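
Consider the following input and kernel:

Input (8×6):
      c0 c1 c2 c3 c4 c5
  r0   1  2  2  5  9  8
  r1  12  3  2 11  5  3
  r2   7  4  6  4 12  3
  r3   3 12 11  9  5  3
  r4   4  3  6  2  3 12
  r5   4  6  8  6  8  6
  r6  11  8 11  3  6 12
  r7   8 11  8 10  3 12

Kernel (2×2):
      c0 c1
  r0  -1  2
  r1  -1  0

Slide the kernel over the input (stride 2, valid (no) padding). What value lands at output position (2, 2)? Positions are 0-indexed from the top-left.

13

The receptive field on the input at this output position is [3 12 / 8 6]. Elementwise product with the kernel and sum: 3·-1 + 12·2 + 8·-1.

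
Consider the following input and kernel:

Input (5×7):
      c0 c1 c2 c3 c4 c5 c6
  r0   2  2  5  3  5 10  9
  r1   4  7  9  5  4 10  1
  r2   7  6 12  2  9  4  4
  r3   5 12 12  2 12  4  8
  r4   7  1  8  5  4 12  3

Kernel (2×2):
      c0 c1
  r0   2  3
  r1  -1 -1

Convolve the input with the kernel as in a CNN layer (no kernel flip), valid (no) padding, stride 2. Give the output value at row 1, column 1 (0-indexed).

The receptive field on the input at this output position is [12 2 / 12 2]. Elementwise product with the kernel and sum: 12·2 + 2·3 + 12·-1 + 2·-1.

16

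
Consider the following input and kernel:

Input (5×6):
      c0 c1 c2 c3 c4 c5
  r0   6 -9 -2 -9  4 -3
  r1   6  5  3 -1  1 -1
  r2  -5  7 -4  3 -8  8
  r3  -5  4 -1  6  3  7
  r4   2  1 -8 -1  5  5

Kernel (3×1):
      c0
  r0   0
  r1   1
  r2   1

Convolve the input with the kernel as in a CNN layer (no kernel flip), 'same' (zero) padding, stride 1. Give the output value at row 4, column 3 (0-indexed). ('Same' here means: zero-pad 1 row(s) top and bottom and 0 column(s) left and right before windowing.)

-1

The receptive field on the zero-padded input at this output position is [6 / -1 / 0]. Elementwise product with the kernel and sum: -1·1 + 0·1.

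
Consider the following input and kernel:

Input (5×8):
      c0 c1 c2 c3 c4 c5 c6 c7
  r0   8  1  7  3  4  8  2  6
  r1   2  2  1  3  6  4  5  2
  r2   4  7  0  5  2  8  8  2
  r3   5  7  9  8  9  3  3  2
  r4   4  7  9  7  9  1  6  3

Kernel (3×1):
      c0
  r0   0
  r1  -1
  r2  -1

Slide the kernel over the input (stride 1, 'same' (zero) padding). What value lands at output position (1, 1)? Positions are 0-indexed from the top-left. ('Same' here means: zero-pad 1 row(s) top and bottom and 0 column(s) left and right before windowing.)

The receptive field on the zero-padded input at this output position is [1 / 2 / 7]. Elementwise product with the kernel and sum: 2·-1 + 7·-1.

-9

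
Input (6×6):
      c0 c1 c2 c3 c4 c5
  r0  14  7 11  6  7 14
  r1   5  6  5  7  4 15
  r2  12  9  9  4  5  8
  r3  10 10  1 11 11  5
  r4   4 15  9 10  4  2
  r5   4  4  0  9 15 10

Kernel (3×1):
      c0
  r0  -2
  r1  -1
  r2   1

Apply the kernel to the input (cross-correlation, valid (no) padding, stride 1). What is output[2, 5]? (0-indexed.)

The receptive field on the input at this output position is [8 / 5 / 2]. Elementwise product with the kernel and sum: 8·-2 + 5·-1 + 2·1.

-19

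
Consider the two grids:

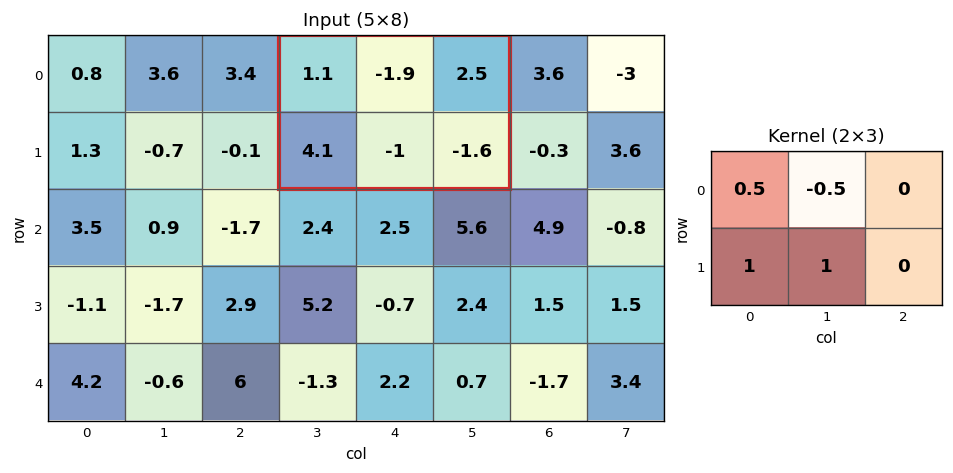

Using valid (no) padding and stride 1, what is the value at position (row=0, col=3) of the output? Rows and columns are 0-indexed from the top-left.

4.6

The receptive field on the input at this output position is [1.1 -1.9 2.5 / 4.1 -1 -1.6]. Elementwise product with the kernel and sum: 1.1·0.5 + -1.9·-0.5 + 4.1·1 + -1·1.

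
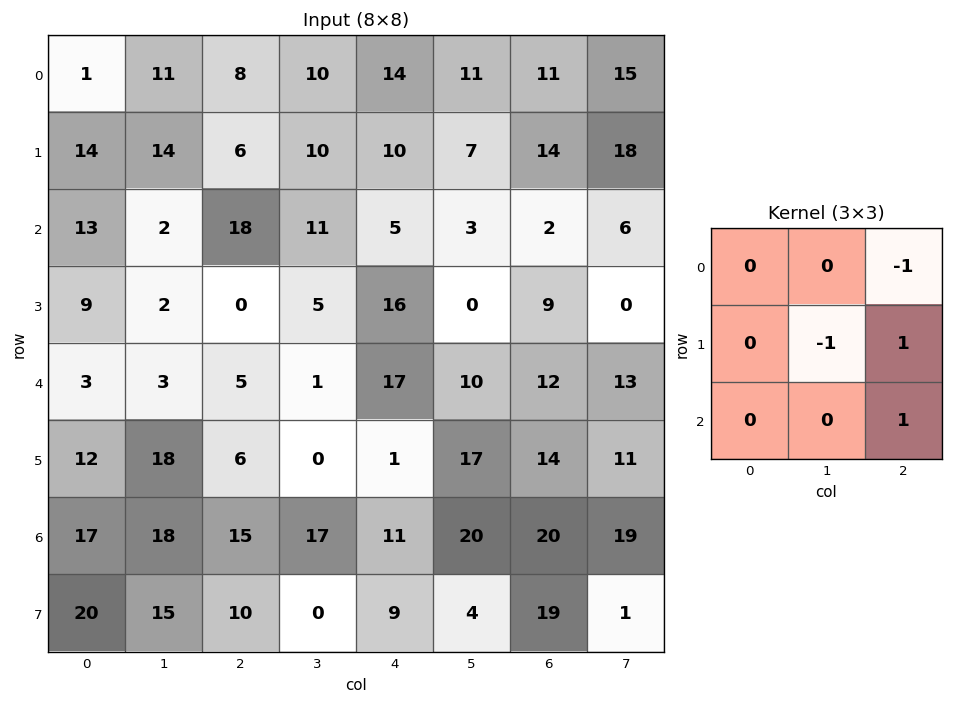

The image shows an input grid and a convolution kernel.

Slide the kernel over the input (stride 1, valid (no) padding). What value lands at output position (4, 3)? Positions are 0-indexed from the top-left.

The receptive field on the input at this output position is [1 17 10 / 0 1 17 / 17 11 20]. Elementwise product with the kernel and sum: 10·-1 + 1·-1 + 17·1 + 20·1.

26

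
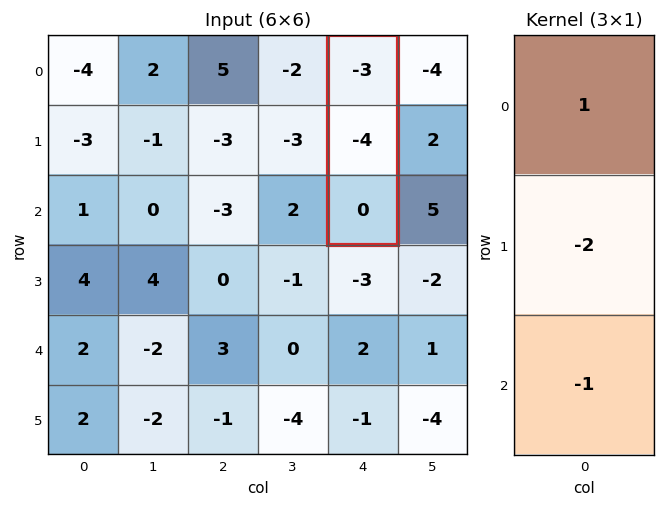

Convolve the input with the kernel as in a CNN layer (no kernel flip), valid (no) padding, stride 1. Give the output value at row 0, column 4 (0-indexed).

The receptive field on the input at this output position is [-3 / -4 / 0]. Elementwise product with the kernel and sum: -3·1 + -4·-2 + 0·-1.

5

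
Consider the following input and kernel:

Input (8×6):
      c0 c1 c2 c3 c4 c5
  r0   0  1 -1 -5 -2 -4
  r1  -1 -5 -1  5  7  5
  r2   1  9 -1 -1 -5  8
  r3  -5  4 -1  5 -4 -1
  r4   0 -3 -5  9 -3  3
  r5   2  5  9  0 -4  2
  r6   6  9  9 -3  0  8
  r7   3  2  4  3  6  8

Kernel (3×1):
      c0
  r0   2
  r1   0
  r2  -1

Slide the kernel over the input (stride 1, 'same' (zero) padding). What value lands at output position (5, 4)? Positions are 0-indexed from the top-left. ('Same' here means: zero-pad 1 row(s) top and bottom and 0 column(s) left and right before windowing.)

-6

The receptive field on the zero-padded input at this output position is [-3 / -4 / 0]. Elementwise product with the kernel and sum: -3·2 + 0·-1.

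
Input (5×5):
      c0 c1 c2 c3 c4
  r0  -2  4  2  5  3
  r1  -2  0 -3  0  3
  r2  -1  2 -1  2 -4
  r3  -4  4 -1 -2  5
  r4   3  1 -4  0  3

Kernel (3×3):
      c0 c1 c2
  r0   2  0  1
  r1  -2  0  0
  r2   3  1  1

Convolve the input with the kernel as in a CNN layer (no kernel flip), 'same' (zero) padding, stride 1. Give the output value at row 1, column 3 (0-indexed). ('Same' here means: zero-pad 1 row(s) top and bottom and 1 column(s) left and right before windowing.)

8

The receptive field on the zero-padded input at this output position is [2 5 3 / -3 0 3 / -1 2 -4]. Elementwise product with the kernel and sum: 2·2 + 3·1 + -3·-2 + -1·3 + 2·1 + -4·1.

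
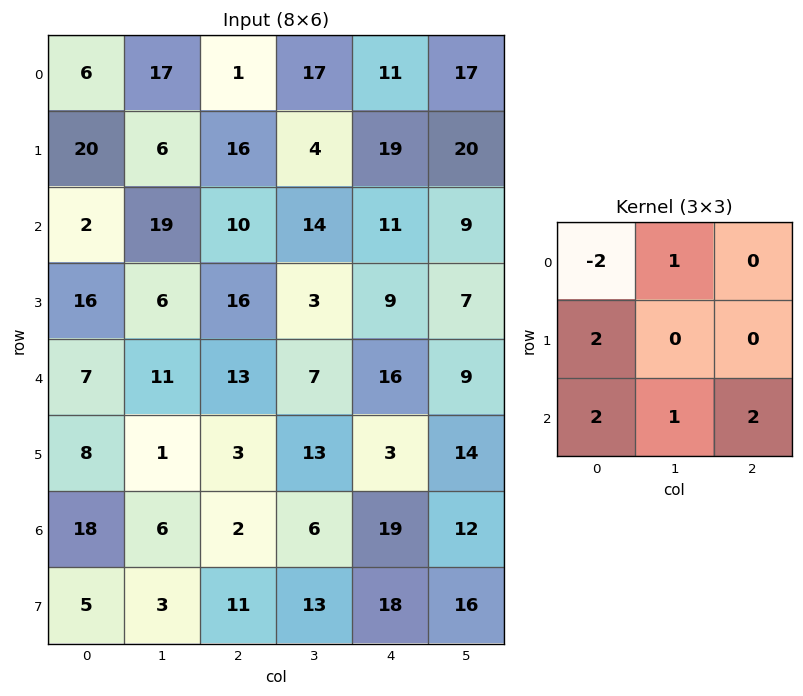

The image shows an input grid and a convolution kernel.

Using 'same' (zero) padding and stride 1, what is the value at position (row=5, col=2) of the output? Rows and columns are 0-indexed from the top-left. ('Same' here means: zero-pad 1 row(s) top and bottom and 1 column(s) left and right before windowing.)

19

The receptive field on the zero-padded input at this output position is [11 13 7 / 1 3 13 / 6 2 6]. Elementwise product with the kernel and sum: 11·-2 + 13·1 + 1·2 + 6·2 + 2·1 + 6·2.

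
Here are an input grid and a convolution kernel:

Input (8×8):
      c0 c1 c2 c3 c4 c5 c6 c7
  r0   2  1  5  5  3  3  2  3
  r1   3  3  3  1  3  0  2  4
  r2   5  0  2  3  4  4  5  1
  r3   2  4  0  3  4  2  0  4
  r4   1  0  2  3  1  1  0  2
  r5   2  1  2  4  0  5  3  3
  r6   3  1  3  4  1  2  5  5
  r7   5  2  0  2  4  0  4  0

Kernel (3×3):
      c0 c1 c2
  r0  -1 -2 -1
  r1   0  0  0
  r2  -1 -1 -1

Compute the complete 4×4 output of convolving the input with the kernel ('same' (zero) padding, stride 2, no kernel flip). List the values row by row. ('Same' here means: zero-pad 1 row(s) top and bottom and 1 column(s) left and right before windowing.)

-6 -7 -4 -6
-15 -17 -16 -14
-11 -14 -22 -17
-12 -13 -15 -18

Output[0,0]: The receptive field on the zero-padded input at this output position is [0 0 0 / 0 2 1 / 0 3 3]. Elementwise product with the kernel and sum: 0·-1 + 0·-2 + 0·-1 + 0·-1 + 3·-1 + 3·-1.
Output[0,1]: The receptive field on the zero-padded input at this output position is [0 0 0 / 1 5 5 / 3 3 1]. Elementwise product with the kernel and sum: 0·-1 + 0·-2 + 0·-1 + 3·-1 + 3·-1 + 1·-1.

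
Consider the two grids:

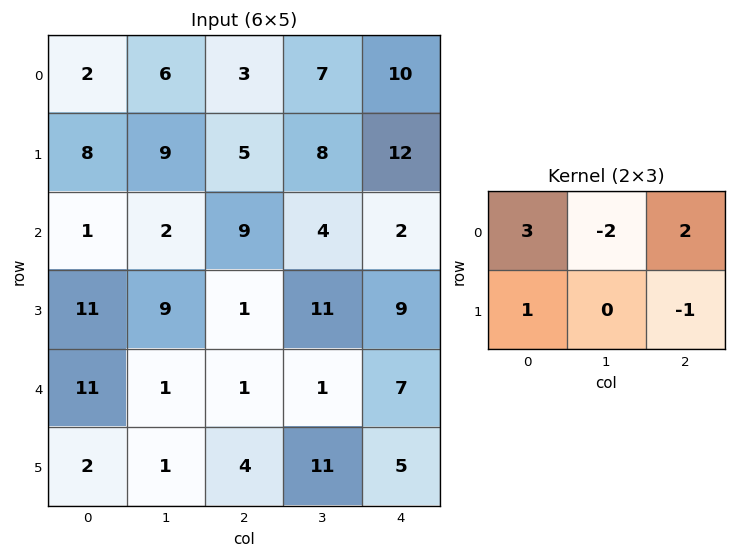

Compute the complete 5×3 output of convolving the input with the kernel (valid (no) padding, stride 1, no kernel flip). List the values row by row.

Output[0,0]: The receptive field on the input at this output position is [2 6 3 / 8 9 5]. Elementwise product with the kernel and sum: 2·3 + 6·-2 + 3·2 + 8·1 + 5·-1.

3 27 8
8 31 30
27 -6 15
27 47 -7
31 -7 14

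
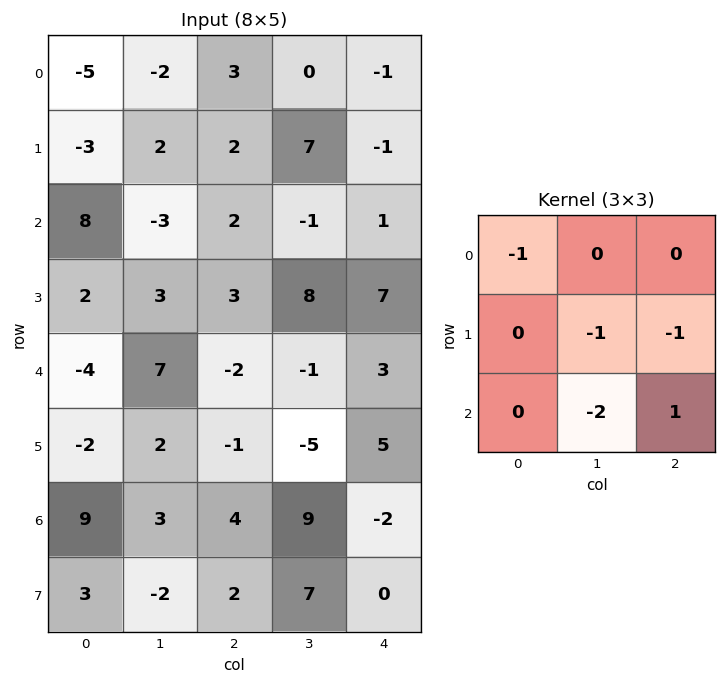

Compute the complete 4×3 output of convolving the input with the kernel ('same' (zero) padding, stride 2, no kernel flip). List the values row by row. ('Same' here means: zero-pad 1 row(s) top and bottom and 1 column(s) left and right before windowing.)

15 0 3
-6 -1 -22
3 -3 -21
-20 -12 7

Output[0,0]: The receptive field on the zero-padded input at this output position is [0 0 0 / 0 -5 -2 / 0 -3 2]. Elementwise product with the kernel and sum: 0·-1 + -5·-1 + -2·-1 + -3·-2 + 2·1.
Output[0,1]: The receptive field on the zero-padded input at this output position is [0 0 0 / -2 3 0 / 2 2 7]. Elementwise product with the kernel and sum: 0·-1 + 3·-1 + 0·-1 + 2·-2 + 7·1.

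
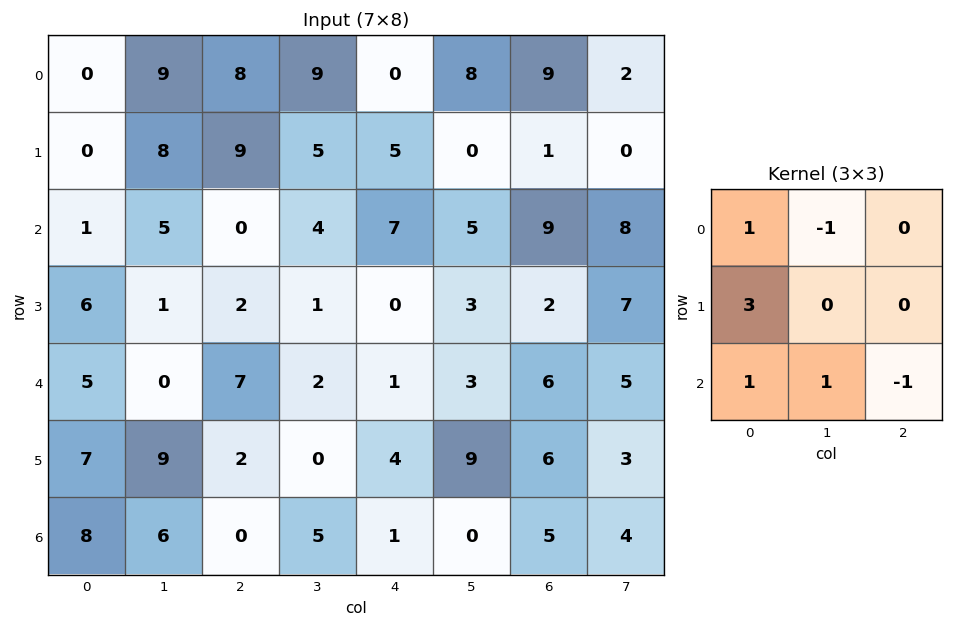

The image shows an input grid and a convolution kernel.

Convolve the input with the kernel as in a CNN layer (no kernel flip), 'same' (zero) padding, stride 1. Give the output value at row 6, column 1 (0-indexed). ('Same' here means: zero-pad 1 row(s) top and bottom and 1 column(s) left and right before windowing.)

The receptive field on the zero-padded input at this output position is [7 9 2 / 8 6 0 / 0 0 0]. Elementwise product with the kernel and sum: 7·1 + 9·-1 + 8·3 + 0·1 + 0·1 + 0·-1.

22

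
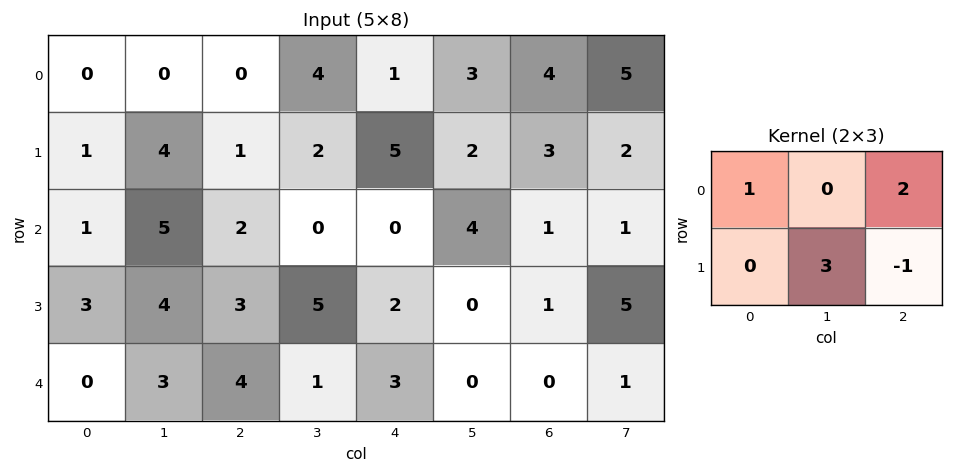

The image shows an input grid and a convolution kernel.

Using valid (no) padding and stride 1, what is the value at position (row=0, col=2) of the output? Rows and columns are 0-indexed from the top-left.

The receptive field on the input at this output position is [0 4 1 / 1 2 5]. Elementwise product with the kernel and sum: 0·1 + 1·2 + 2·3 + 5·-1.

3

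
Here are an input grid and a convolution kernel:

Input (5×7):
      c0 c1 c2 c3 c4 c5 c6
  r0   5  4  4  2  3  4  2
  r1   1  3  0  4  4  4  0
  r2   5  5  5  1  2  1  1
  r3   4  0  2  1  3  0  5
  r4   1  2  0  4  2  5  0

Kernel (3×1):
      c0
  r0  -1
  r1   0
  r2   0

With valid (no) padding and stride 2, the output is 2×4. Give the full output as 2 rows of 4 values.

-5 -4 -3 -2
-5 -5 -2 -1

Output[0,0]: The receptive field on the input at this output position is [5 / 1 / 5]. Elementwise product with the kernel and sum: 5·-1.
Output[0,1]: The receptive field on the input at this output position is [4 / 0 / 5]. Elementwise product with the kernel and sum: 4·-1.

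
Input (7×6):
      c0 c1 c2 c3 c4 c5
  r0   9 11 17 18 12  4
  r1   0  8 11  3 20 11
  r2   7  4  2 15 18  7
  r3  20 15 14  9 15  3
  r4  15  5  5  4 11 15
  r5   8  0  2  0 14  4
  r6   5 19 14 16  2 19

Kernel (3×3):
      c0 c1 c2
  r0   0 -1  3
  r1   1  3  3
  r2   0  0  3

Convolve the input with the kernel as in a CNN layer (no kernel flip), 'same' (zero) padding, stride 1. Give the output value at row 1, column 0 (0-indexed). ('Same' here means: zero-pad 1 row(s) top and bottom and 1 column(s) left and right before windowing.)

The receptive field on the zero-padded input at this output position is [0 9 11 / 0 0 8 / 0 7 4]. Elementwise product with the kernel and sum: 9·-1 + 11·3 + 0·1 + 0·3 + 8·3 + 4·3.

60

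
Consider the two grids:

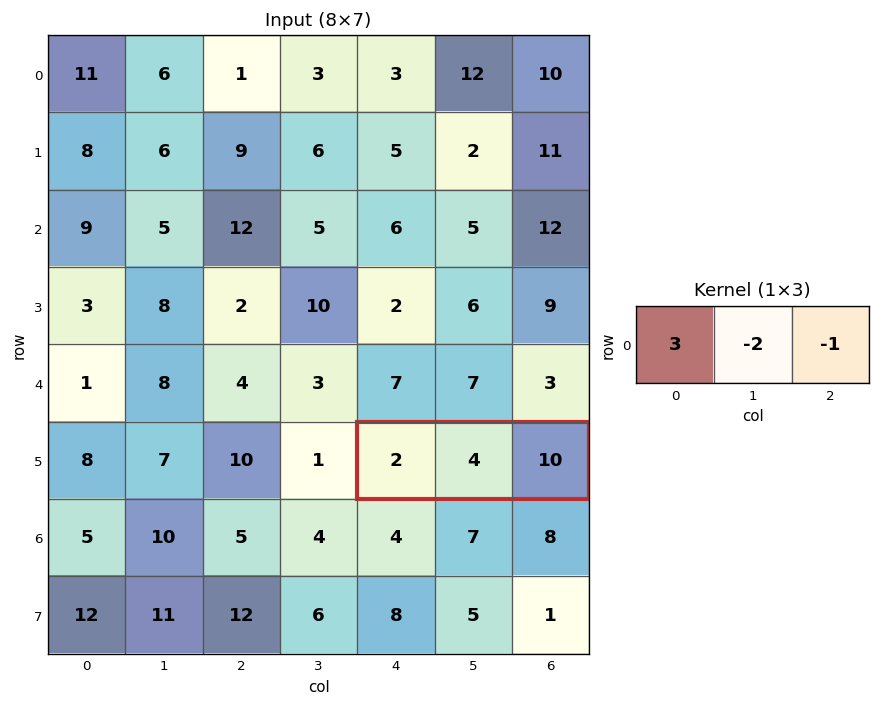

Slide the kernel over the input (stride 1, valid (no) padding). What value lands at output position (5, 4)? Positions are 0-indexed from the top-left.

-12

The receptive field on the input at this output position is [2 4 10]. Elementwise product with the kernel and sum: 2·3 + 4·-2 + 10·-1.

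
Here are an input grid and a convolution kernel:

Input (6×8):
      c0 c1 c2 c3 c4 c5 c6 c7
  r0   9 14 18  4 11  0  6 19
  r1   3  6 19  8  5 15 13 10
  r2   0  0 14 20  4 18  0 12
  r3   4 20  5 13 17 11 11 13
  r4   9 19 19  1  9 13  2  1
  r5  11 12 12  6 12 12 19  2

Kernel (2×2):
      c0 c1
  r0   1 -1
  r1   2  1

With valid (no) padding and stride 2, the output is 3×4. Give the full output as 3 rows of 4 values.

7 60 36 23
28 17 31 23
24 48 32 41

Output[0,0]: The receptive field on the input at this output position is [9 14 / 3 6]. Elementwise product with the kernel and sum: 9·1 + 14·-1 + 3·2 + 6·1.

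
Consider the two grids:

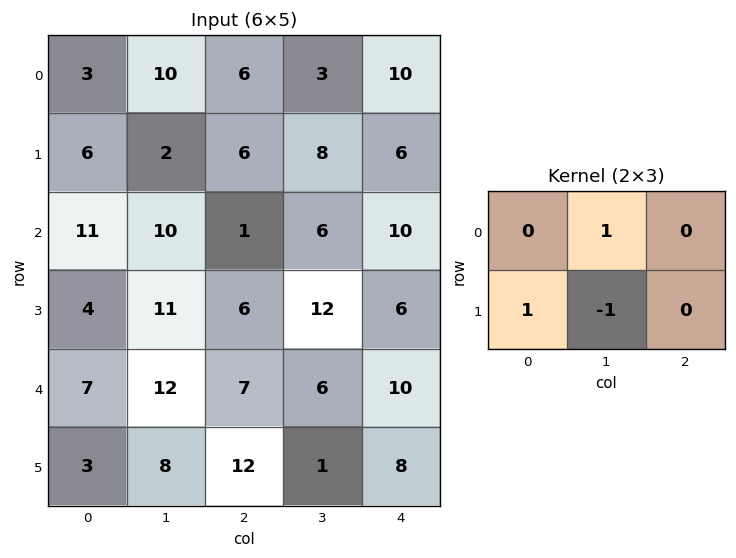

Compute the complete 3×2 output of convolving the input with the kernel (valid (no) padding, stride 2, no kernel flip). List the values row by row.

14 1
3 0
7 17

Output[0,0]: The receptive field on the input at this output position is [3 10 6 / 6 2 6]. Elementwise product with the kernel and sum: 10·1 + 6·1 + 2·-1.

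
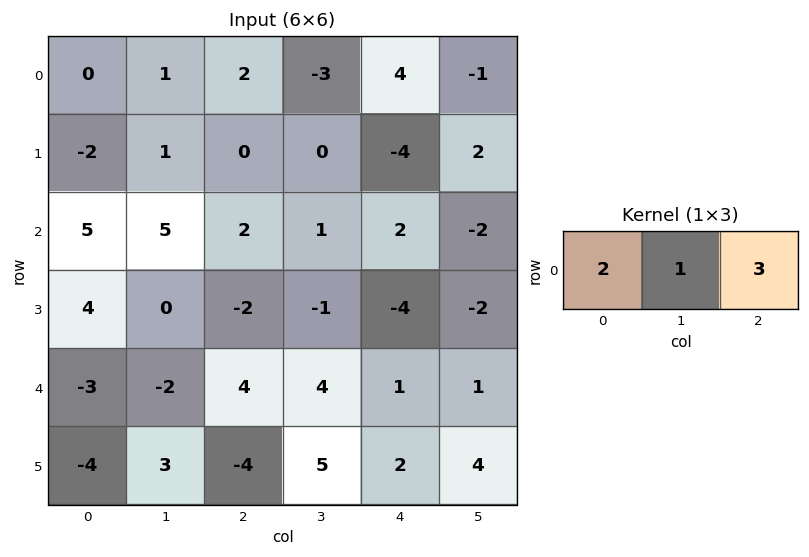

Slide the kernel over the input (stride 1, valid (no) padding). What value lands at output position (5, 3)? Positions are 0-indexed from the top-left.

24

The receptive field on the input at this output position is [5 2 4]. Elementwise product with the kernel and sum: 5·2 + 2·1 + 4·3.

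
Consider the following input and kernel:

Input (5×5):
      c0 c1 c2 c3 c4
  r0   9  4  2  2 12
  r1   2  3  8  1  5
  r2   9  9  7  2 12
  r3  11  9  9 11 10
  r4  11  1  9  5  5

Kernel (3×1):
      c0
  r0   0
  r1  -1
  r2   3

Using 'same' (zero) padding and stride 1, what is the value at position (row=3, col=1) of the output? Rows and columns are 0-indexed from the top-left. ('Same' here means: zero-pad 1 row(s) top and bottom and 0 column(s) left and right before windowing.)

-6

The receptive field on the zero-padded input at this output position is [9 / 9 / 1]. Elementwise product with the kernel and sum: 9·-1 + 1·3.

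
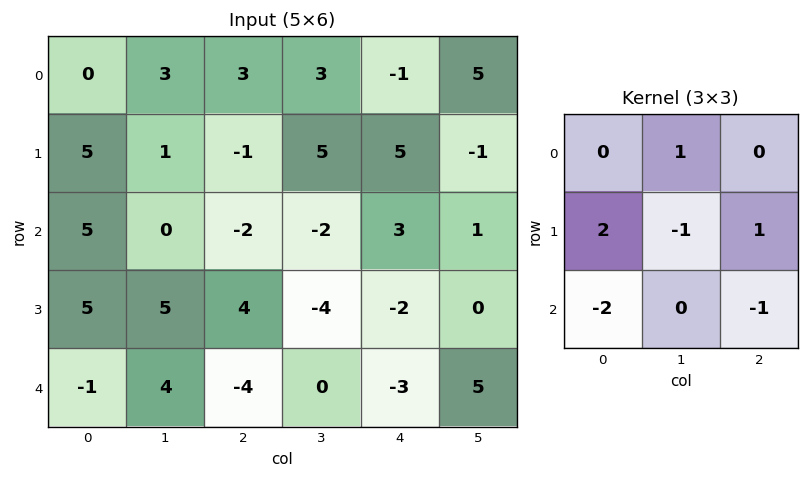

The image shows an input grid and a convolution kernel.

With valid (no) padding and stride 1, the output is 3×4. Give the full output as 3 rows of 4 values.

3 13 2 6
-5 -7 0 7
15 -8 19 -8

Output[0,0]: The receptive field on the input at this output position is [0 3 3 / 5 1 -1 / 5 0 -2]. Elementwise product with the kernel and sum: 3·1 + 5·2 + 1·-1 + -1·1 + 5·-2 + -2·-1.
Output[0,1]: The receptive field on the input at this output position is [3 3 3 / 1 -1 5 / 0 -2 -2]. Elementwise product with the kernel and sum: 3·1 + 1·2 + -1·-1 + 5·1 + 0·-2 + -2·-1.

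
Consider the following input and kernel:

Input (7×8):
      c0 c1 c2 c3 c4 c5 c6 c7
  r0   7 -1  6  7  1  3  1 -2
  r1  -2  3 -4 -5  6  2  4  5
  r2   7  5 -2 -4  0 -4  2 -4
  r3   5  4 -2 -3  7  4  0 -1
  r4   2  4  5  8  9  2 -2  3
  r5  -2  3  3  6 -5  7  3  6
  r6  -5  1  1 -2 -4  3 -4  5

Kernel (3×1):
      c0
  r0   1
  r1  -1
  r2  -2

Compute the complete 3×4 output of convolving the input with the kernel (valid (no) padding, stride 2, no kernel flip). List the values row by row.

Output[0,0]: The receptive field on the input at this output position is [7 / -2 / 7]. Elementwise product with the kernel and sum: 7·1 + -2·-1 + 7·-2.

-5 14 -5 -7
-2 -10 -25 6
14 0 22 3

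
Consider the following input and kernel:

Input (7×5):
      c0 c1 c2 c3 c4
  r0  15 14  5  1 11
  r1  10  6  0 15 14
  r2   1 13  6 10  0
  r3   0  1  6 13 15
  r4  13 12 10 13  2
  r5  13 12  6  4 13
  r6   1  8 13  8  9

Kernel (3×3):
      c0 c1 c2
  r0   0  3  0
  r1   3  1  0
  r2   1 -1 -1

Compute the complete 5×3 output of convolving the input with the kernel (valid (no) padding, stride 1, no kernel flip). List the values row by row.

Output[0,0]: The receptive field on the input at this output position is [15 14 5 / 10 6 0 / 1 13 6]. Elementwise product with the kernel and sum: 14·3 + 10·3 + 6·1 + 1·1 + 13·-1 + 6·-1.
Output[0,1]: The receptive field on the input at this output position is [14 5 1 / 6 0 15 / 13 6 10]. Elementwise product with the kernel and sum: 5·3 + 6·3 + 0·1 + 13·1 + 6·-1 + 10·-1.

60 30 14
27 27 51
31 16 56
49 66 71
67 59 57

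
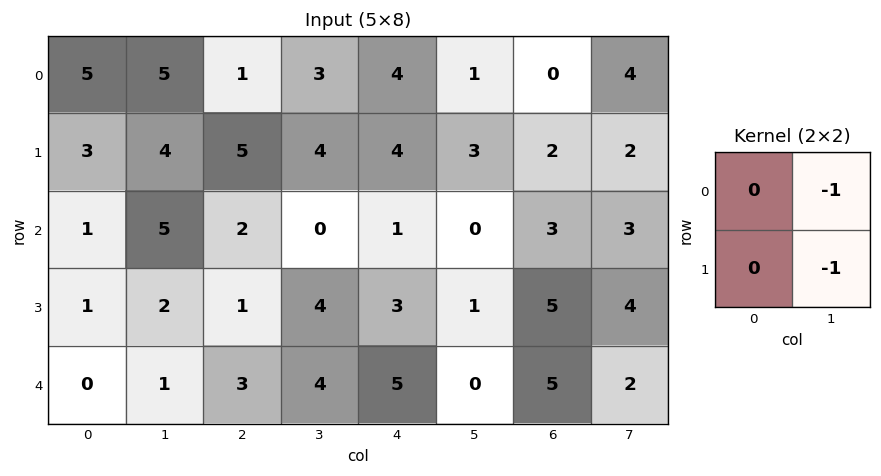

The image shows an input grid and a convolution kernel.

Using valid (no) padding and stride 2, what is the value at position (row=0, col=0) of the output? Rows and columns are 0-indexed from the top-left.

-9

The receptive field on the input at this output position is [5 5 / 3 4]. Elementwise product with the kernel and sum: 5·-1 + 4·-1.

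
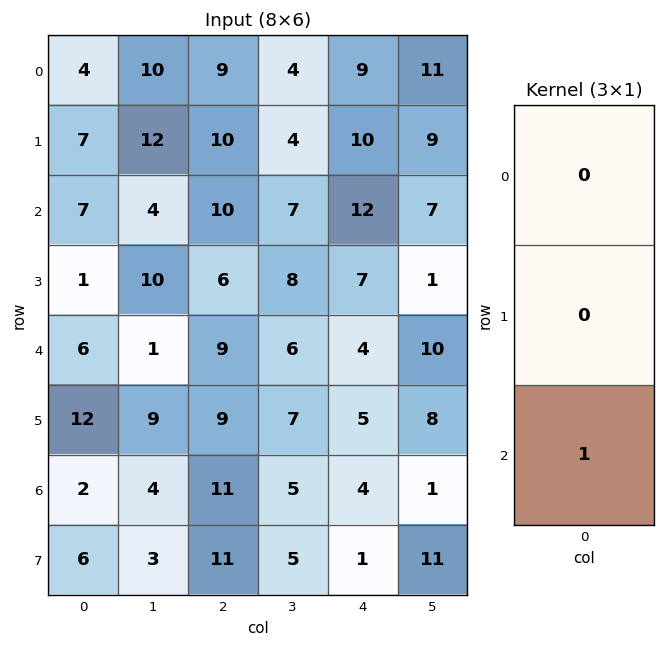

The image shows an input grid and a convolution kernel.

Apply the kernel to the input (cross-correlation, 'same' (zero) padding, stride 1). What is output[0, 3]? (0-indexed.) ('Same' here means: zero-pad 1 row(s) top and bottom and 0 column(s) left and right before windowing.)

4

The receptive field on the zero-padded input at this output position is [0 / 4 / 4]. Elementwise product with the kernel and sum: 4·1.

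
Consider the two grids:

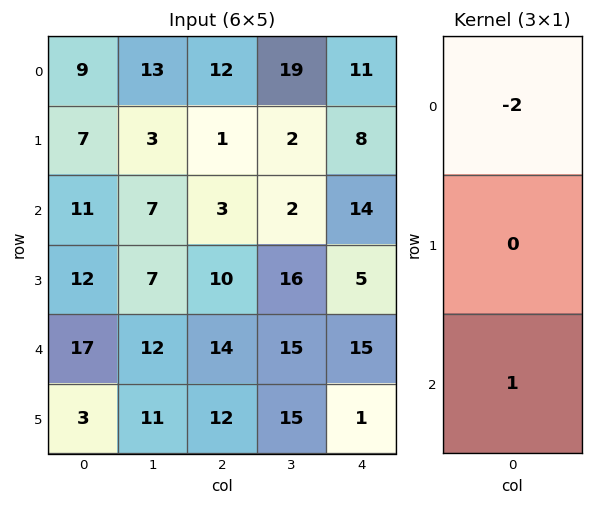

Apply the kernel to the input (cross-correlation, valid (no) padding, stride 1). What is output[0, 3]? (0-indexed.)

The receptive field on the input at this output position is [19 / 2 / 2]. Elementwise product with the kernel and sum: 19·-2 + 2·1.

-36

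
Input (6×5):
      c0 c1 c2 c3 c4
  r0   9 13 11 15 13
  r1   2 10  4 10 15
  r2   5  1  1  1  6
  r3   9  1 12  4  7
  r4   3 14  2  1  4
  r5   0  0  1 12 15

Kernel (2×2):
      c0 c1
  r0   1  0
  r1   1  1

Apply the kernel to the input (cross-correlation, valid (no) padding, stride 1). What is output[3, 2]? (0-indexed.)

15

The receptive field on the input at this output position is [12 4 / 2 1]. Elementwise product with the kernel and sum: 12·1 + 2·1 + 1·1.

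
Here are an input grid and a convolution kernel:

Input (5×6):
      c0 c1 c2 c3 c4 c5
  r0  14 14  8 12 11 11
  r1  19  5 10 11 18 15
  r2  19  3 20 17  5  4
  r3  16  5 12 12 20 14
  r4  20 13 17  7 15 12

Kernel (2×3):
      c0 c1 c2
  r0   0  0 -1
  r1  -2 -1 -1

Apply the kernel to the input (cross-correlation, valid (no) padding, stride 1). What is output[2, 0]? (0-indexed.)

-69

The receptive field on the input at this output position is [19 3 20 / 16 5 12]. Elementwise product with the kernel and sum: 20·-1 + 16·-2 + 5·-1 + 12·-1.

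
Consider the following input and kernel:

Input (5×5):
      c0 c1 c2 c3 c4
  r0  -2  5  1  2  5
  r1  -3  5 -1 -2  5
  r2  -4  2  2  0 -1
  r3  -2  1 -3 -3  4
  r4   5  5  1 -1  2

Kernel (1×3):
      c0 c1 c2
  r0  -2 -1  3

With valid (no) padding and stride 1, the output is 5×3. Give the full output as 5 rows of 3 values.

Output[0,0]: The receptive field on the input at this output position is [-2 5 1]. Elementwise product with the kernel and sum: -2·-2 + 5·-1 + 1·3.
Output[0,1]: The receptive field on the input at this output position is [5 1 2]. Elementwise product with the kernel and sum: 5·-2 + 1·-1 + 2·3.

2 -5 11
-2 -15 19
12 -6 -7
-6 -8 21
-12 -14 5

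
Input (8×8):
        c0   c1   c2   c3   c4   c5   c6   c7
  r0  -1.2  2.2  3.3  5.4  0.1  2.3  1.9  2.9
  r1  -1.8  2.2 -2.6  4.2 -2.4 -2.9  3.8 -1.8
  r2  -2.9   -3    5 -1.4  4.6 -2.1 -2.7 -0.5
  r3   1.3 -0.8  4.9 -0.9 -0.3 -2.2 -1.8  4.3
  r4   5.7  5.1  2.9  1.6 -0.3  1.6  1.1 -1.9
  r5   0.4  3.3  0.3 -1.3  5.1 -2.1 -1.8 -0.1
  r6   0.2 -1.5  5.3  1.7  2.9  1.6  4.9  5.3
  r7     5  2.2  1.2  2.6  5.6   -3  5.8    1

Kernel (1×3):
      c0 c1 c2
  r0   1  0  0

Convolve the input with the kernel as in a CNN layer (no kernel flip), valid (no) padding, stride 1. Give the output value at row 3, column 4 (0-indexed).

-0.3

The receptive field on the input at this output position is [-0.3 -2.2 -1.8]. Elementwise product with the kernel and sum: -0.3·1.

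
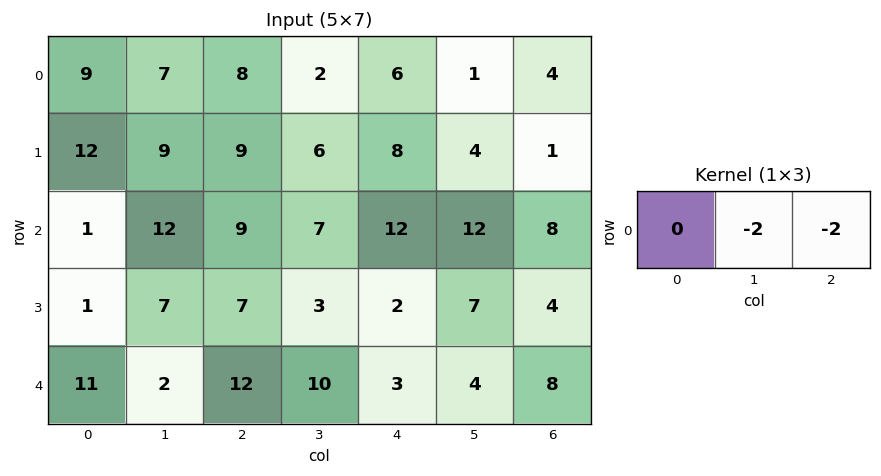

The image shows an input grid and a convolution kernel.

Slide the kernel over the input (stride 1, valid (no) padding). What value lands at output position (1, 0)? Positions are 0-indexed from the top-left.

-36

The receptive field on the input at this output position is [12 9 9]. Elementwise product with the kernel and sum: 9·-2 + 9·-2.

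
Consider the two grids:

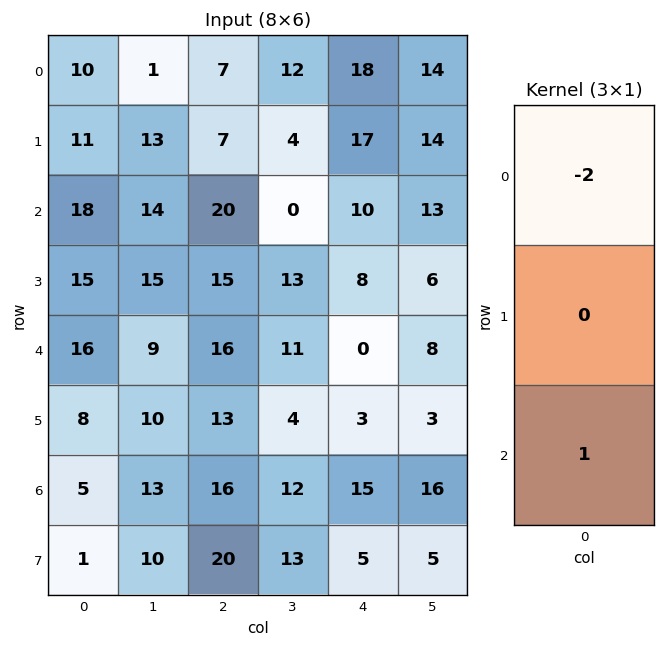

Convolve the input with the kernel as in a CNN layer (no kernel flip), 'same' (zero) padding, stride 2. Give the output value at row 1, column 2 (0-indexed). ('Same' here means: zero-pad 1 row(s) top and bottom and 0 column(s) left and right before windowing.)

The receptive field on the zero-padded input at this output position is [17 / 10 / 8]. Elementwise product with the kernel and sum: 17·-2 + 8·1.

-26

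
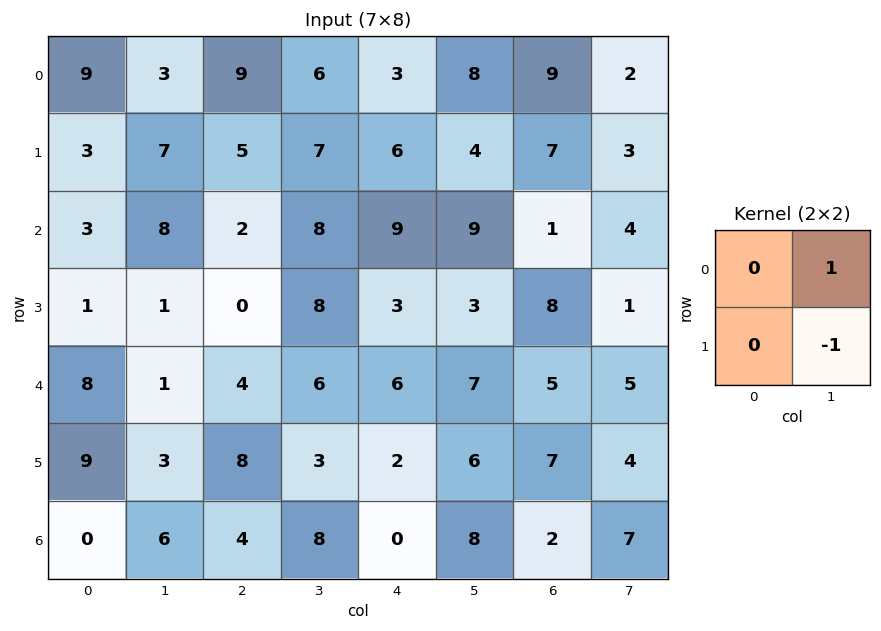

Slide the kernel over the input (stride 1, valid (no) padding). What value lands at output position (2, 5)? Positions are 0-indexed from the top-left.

-7

The receptive field on the input at this output position is [9 1 / 3 8]. Elementwise product with the kernel and sum: 1·1 + 8·-1.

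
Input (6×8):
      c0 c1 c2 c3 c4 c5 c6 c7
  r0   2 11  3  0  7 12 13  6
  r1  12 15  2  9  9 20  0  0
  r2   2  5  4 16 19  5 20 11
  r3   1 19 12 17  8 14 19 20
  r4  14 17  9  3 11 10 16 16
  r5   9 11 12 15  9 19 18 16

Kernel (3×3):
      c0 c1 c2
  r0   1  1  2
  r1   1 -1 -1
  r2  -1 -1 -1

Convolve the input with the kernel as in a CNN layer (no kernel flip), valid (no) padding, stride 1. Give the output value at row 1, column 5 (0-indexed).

The receptive field on the input at this output position is [20 0 0 / 5 20 11 / 14 19 20]. Elementwise product with the kernel and sum: 20·1 + 0·1 + 0·2 + 5·1 + 20·-1 + 11·-1 + 14·-1 + 19·-1 + 20·-1.

-59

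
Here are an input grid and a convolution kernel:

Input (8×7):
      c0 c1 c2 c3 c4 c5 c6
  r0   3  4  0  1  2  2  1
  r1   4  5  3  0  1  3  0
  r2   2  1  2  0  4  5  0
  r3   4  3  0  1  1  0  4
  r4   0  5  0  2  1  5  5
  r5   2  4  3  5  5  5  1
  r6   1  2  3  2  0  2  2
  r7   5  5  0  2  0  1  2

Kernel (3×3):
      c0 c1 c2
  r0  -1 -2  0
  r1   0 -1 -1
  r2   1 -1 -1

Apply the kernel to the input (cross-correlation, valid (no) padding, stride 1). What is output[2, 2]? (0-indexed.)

The receptive field on the input at this output position is [2 0 4 / 0 1 1 / 0 2 1]. Elementwise product with the kernel and sum: 2·-1 + 0·-2 + 1·-1 + 1·-1 + 0·1 + 2·-1 + 1·-1.

-7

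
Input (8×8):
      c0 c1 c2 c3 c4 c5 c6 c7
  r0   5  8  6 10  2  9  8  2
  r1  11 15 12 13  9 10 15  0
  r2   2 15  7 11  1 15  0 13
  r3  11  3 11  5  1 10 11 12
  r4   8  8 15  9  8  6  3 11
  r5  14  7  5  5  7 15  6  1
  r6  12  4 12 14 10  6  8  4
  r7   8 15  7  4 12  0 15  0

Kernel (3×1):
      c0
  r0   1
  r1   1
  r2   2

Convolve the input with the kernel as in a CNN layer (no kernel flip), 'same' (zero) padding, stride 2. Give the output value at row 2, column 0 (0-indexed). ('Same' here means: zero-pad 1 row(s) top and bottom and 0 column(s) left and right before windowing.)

47

The receptive field on the zero-padded input at this output position is [11 / 8 / 14]. Elementwise product with the kernel and sum: 11·1 + 8·1 + 14·2.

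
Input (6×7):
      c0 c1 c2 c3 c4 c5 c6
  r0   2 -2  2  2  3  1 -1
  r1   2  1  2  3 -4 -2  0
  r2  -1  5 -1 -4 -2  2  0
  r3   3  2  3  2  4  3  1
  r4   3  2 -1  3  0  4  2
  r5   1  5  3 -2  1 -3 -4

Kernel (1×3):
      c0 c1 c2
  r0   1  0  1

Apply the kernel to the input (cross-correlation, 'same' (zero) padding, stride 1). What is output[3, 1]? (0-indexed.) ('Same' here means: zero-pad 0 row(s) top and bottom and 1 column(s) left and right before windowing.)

6

The receptive field on the zero-padded input at this output position is [3 2 3]. Elementwise product with the kernel and sum: 3·1 + 3·1.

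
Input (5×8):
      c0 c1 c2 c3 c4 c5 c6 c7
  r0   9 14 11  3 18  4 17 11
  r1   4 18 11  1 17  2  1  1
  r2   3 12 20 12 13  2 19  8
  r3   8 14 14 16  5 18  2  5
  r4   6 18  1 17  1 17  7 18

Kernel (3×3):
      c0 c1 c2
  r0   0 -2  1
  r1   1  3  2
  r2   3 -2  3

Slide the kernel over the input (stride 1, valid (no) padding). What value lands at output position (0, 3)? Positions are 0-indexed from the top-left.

The receptive field on the input at this output position is [3 18 4 / 1 17 2 / 12 13 2]. Elementwise product with the kernel and sum: 18·-2 + 4·1 + 1·1 + 17·3 + 2·2 + 12·3 + 13·-2 + 2·3.

40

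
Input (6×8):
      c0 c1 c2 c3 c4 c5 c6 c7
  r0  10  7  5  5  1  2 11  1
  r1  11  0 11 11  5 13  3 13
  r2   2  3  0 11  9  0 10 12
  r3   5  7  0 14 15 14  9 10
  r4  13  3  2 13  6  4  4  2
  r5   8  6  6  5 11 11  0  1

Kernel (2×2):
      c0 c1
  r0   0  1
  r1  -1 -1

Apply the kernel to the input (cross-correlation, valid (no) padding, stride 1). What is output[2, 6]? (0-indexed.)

-7

The receptive field on the input at this output position is [10 12 / 9 10]. Elementwise product with the kernel and sum: 12·1 + 9·-1 + 10·-1.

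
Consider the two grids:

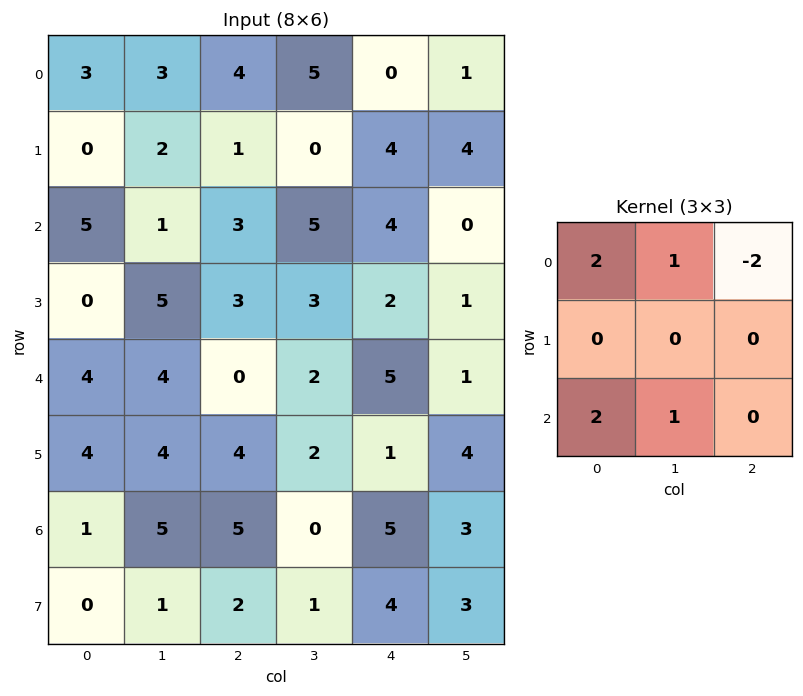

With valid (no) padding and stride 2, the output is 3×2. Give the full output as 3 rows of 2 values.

12 24
17 5
19 2

Output[0,0]: The receptive field on the input at this output position is [3 3 4 / 0 2 1 / 5 1 3]. Elementwise product with the kernel and sum: 3·2 + 3·1 + 4·-2 + 5·2 + 1·1.
Output[0,1]: The receptive field on the input at this output position is [4 5 0 / 1 0 4 / 3 5 4]. Elementwise product with the kernel and sum: 4·2 + 5·1 + 0·-2 + 3·2 + 5·1.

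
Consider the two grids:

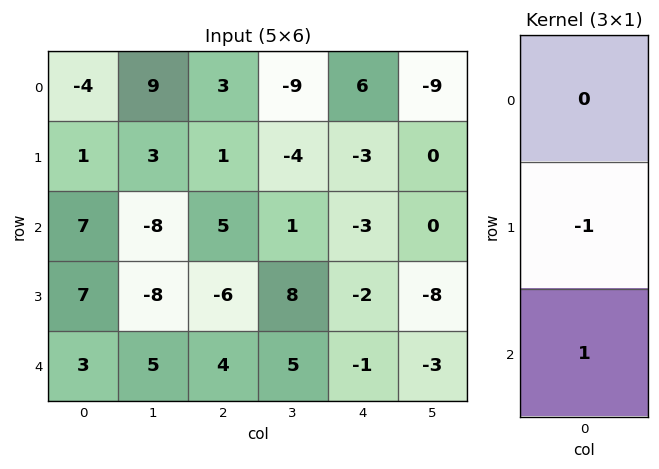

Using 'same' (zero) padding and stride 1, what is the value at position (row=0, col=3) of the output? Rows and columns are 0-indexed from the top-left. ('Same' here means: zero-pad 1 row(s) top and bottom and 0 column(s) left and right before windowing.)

5

The receptive field on the zero-padded input at this output position is [0 / -9 / -4]. Elementwise product with the kernel and sum: -9·-1 + -4·1.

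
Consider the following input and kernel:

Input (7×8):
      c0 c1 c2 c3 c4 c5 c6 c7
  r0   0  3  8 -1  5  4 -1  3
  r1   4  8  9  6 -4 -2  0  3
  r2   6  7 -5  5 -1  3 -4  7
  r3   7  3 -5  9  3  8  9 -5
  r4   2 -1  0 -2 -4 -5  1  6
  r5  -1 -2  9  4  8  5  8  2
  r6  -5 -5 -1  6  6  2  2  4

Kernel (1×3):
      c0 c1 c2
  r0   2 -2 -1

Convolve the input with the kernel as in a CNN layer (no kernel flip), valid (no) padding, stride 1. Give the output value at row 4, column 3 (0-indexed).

The receptive field on the input at this output position is [-2 -4 -5]. Elementwise product with the kernel and sum: -2·2 + -4·-2 + -5·-1.

9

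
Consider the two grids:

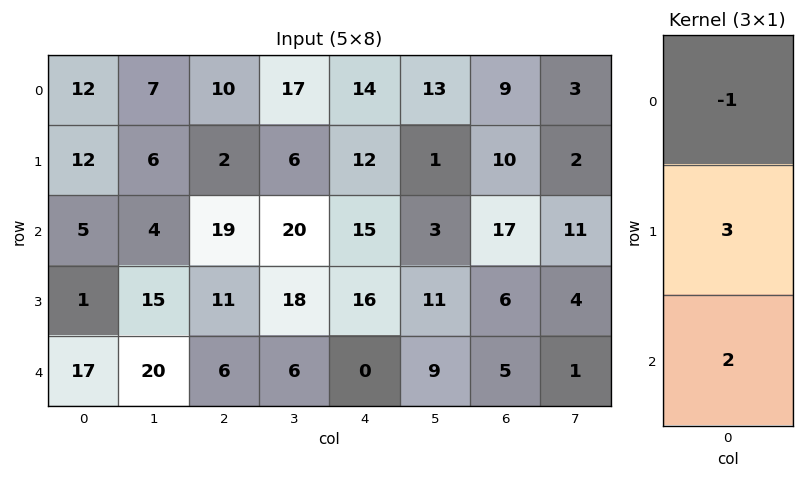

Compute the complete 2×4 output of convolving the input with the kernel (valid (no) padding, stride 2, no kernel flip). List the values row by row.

34 34 52 55
32 26 33 11

Output[0,0]: The receptive field on the input at this output position is [12 / 12 / 5]. Elementwise product with the kernel and sum: 12·-1 + 12·3 + 5·2.
Output[0,1]: The receptive field on the input at this output position is [10 / 2 / 19]. Elementwise product with the kernel and sum: 10·-1 + 2·3 + 19·2.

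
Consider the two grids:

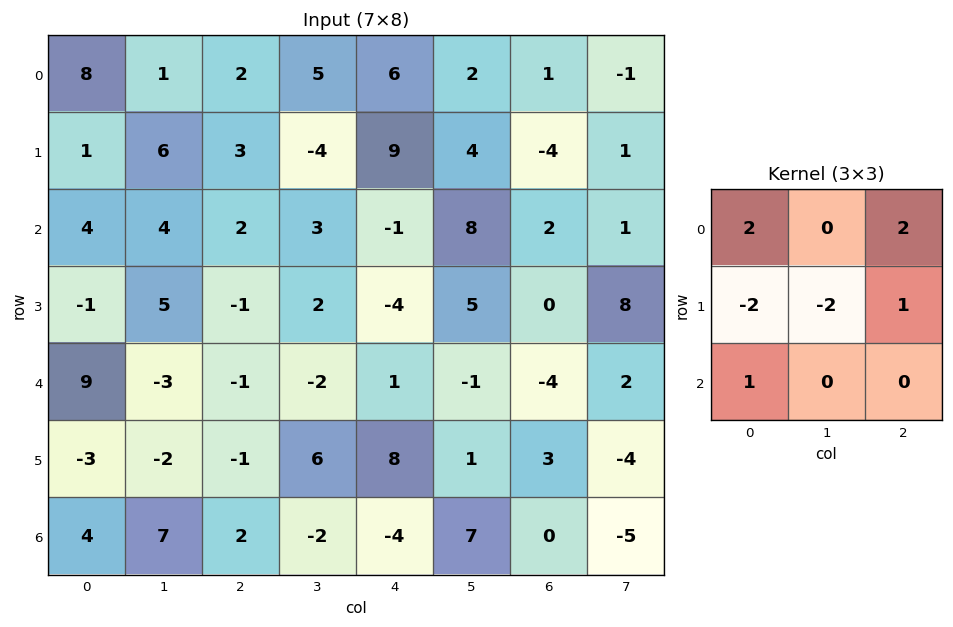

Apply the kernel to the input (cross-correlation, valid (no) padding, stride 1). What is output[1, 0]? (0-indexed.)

The receptive field on the input at this output position is [1 6 3 / 4 4 2 / -1 5 -1]. Elementwise product with the kernel and sum: 1·2 + 3·2 + 4·-2 + 4·-2 + 2·1 + -1·1.

-7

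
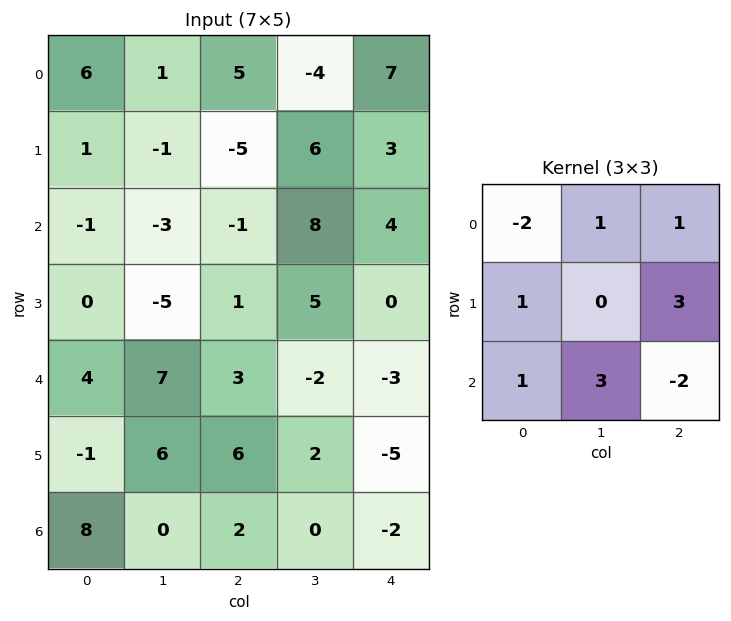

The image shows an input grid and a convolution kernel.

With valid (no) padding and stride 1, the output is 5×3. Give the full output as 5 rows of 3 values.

Output[0,0]: The receptive field on the input at this output position is [6 1 5 / 1 -1 -5 / -1 -3 -1]. Elementwise product with the kernel and sum: 6·-2 + 1·1 + 5·1 + 1·1 + -5·3 + -1·1 + -3·3 + -1·-2.

-28 -6 12
-29 12 46
20 43 18
14 37 19
23 5 -14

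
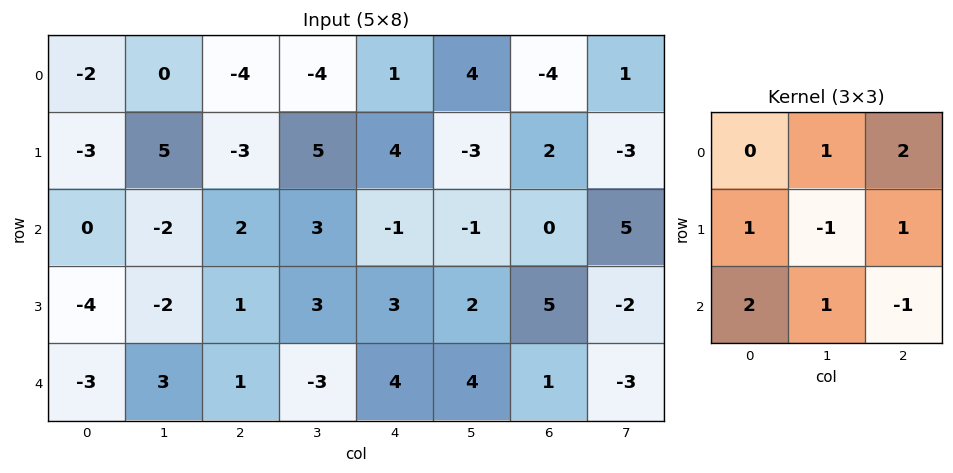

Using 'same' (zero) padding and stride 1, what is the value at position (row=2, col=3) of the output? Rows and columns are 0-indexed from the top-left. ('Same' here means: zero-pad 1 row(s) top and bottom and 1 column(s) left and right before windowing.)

The receptive field on the zero-padded input at this output position is [-3 5 4 / 2 3 -1 / 1 3 3]. Elementwise product with the kernel and sum: 5·1 + 4·2 + 2·1 + 3·-1 + -1·1 + 1·2 + 3·1 + 3·-1.

13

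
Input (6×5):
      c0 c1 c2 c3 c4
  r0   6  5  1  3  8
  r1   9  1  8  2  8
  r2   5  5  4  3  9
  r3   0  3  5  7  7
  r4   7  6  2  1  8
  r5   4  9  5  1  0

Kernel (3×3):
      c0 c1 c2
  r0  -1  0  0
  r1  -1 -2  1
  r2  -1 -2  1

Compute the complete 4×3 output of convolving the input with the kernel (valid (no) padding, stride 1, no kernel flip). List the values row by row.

-20 -30 -6
-21 -17 -21
-23 -20 -12
-34 -30 -8

Output[0,0]: The receptive field on the input at this output position is [6 5 1 / 9 1 8 / 5 5 4]. Elementwise product with the kernel and sum: 6·-1 + 9·-1 + 1·-2 + 8·1 + 5·-1 + 5·-2 + 4·1.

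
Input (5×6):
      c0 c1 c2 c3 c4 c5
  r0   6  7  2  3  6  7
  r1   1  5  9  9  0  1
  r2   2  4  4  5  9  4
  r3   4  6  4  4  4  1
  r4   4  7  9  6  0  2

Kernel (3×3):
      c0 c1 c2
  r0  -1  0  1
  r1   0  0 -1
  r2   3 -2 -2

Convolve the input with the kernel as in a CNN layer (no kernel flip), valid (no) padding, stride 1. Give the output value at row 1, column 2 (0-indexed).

The receptive field on the input at this output position is [9 9 0 / 4 5 9 / 4 4 4]. Elementwise product with the kernel and sum: 9·-1 + 0·1 + 9·-1 + 4·3 + 4·-2 + 4·-2.

-22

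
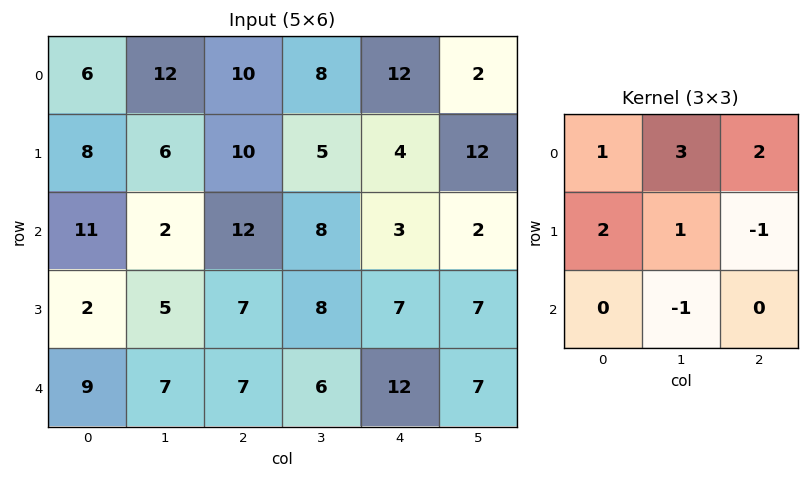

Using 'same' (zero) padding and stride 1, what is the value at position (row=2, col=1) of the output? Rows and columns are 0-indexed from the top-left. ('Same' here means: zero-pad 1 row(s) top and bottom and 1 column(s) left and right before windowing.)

The receptive field on the zero-padded input at this output position is [8 6 10 / 11 2 12 / 2 5 7]. Elementwise product with the kernel and sum: 8·1 + 6·3 + 10·2 + 11·2 + 2·1 + 12·-1 + 5·-1.

53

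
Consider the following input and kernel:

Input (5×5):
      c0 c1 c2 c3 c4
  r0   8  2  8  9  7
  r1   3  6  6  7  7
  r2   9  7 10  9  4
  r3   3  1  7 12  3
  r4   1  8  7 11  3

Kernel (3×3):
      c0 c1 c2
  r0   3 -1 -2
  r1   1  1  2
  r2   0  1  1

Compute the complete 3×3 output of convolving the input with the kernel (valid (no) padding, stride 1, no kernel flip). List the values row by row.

Output[0,0]: The receptive field on the input at this output position is [8 2 8 / 3 6 6 / 9 7 10]. Elementwise product with the kernel and sum: 8·3 + 2·-1 + 8·-2 + 3·1 + 6·1 + 6·2 + 7·1 + 10·1.

44 25 41
35 52 39
33 43 52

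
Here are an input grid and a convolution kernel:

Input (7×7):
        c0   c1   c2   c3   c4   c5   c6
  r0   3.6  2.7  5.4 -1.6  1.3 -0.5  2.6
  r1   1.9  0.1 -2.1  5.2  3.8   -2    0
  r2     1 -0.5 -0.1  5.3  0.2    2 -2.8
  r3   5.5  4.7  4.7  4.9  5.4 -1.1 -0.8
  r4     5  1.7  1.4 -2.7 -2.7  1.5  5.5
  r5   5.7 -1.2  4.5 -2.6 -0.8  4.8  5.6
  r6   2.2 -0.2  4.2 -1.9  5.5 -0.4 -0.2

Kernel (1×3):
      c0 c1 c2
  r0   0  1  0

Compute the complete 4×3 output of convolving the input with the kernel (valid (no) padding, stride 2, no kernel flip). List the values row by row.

2.7 -1.6 -0.5
-0.5 5.3 2
1.7 -2.7 1.5
-0.2 -1.9 -0.4

Output[0,0]: The receptive field on the input at this output position is [3.6 2.7 5.4]. Elementwise product with the kernel and sum: 2.7·1.
Output[0,1]: The receptive field on the input at this output position is [5.4 -1.6 1.3]. Elementwise product with the kernel and sum: -1.6·1.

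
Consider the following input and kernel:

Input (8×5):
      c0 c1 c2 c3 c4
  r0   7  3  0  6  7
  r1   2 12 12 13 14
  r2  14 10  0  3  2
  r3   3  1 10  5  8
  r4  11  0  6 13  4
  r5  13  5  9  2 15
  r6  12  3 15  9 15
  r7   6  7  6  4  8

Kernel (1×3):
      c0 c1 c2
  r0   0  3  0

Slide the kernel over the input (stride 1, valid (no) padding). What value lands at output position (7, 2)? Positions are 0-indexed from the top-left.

The receptive field on the input at this output position is [6 4 8]. Elementwise product with the kernel and sum: 4·3.

12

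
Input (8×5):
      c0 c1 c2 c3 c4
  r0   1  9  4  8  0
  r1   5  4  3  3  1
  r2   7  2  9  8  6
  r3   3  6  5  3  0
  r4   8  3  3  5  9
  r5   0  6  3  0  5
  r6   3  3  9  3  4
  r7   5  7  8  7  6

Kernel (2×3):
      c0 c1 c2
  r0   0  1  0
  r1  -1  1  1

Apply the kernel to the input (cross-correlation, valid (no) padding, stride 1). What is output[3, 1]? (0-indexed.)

10

The receptive field on the input at this output position is [6 5 3 / 3 3 5]. Elementwise product with the kernel and sum: 5·1 + 3·-1 + 3·1 + 5·1.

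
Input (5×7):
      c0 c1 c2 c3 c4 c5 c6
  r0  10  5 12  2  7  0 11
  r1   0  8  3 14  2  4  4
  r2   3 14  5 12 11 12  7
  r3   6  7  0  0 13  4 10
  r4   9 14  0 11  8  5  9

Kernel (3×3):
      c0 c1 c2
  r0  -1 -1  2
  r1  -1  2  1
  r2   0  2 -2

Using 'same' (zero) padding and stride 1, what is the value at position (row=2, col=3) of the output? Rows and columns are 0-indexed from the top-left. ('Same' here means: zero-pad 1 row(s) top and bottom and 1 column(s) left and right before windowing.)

-9

The receptive field on the zero-padded input at this output position is [3 14 2 / 5 12 11 / 0 0 13]. Elementwise product with the kernel and sum: 3·-1 + 14·-1 + 2·2 + 5·-1 + 12·2 + 11·1 + 0·2 + 13·-2.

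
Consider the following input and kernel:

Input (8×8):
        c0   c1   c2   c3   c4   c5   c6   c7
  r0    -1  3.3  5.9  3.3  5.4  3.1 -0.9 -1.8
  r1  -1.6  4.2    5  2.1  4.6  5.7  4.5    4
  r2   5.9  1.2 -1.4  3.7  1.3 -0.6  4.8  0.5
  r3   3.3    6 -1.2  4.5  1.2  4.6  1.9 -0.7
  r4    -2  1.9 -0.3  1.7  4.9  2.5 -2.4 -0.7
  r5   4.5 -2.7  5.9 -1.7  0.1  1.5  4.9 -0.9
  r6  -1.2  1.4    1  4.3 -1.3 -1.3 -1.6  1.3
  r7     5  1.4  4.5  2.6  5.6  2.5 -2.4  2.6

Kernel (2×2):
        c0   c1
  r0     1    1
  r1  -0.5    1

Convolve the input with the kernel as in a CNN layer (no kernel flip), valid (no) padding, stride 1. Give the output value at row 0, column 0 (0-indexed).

7.3

The receptive field on the input at this output position is [-1 3.3 / -1.6 4.2]. Elementwise product with the kernel and sum: -1·1 + 3.3·1 + -1.6·-0.5 + 4.2·1.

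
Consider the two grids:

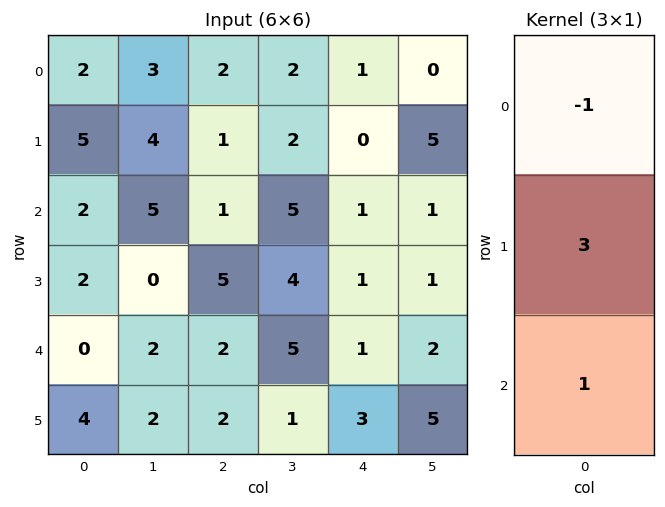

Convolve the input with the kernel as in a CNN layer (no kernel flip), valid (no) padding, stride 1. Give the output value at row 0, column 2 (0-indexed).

The receptive field on the input at this output position is [2 / 1 / 1]. Elementwise product with the kernel and sum: 2·-1 + 1·3 + 1·1.

2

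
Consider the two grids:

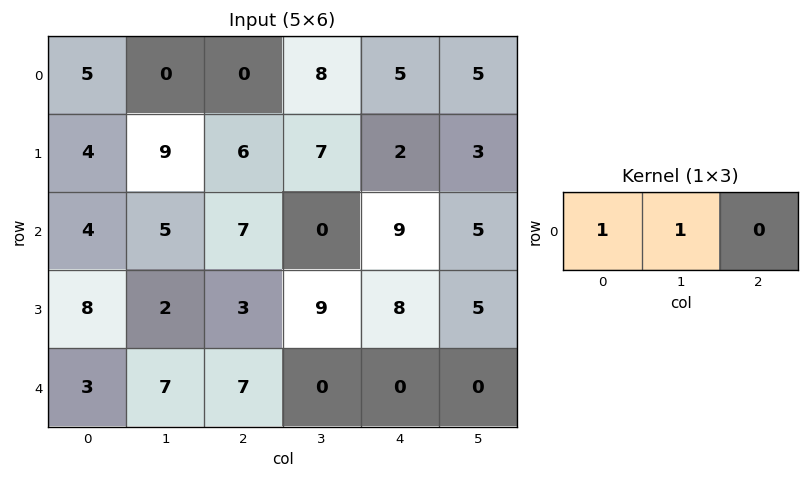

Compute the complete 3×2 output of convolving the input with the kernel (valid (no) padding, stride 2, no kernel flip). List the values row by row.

Output[0,0]: The receptive field on the input at this output position is [5 0 0]. Elementwise product with the kernel and sum: 5·1 + 0·1.
Output[0,1]: The receptive field on the input at this output position is [0 8 5]. Elementwise product with the kernel and sum: 0·1 + 8·1.

5 8
9 7
10 7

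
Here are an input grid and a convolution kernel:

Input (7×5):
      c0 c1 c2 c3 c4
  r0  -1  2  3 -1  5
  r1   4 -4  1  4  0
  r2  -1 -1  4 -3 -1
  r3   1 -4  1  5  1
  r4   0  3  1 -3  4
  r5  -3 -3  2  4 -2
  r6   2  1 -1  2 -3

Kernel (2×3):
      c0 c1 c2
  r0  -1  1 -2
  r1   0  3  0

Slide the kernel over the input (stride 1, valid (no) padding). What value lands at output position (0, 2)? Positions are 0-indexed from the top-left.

The receptive field on the input at this output position is [3 -1 5 / 1 4 0]. Elementwise product with the kernel and sum: 3·-1 + -1·1 + 5·-2 + 4·3.

-2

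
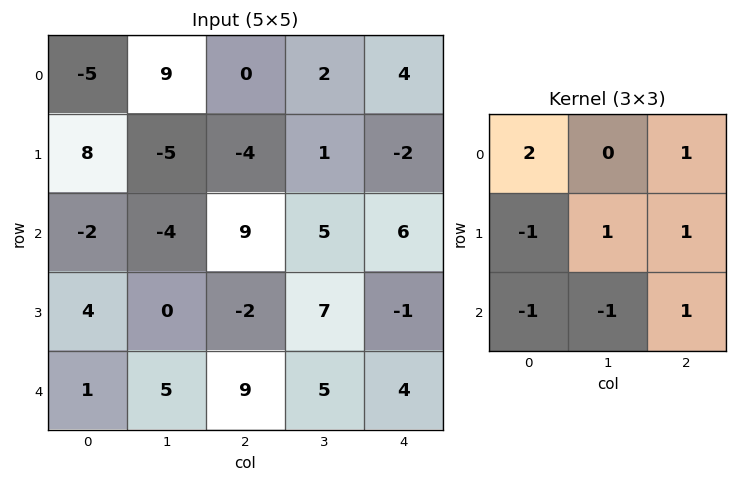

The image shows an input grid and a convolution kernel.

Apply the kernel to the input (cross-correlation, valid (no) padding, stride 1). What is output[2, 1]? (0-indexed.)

The receptive field on the input at this output position is [-4 9 5 / 0 -2 7 / 5 9 5]. Elementwise product with the kernel and sum: -4·2 + 5·1 + 0·-1 + -2·1 + 7·1 + 5·-1 + 9·-1 + 5·1.

-7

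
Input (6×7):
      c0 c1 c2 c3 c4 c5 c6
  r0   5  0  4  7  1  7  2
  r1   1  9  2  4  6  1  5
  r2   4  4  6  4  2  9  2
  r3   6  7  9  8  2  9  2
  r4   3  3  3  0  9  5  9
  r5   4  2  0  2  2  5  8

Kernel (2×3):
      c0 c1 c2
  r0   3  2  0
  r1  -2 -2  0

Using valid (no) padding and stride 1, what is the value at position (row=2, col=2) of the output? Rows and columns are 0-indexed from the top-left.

The receptive field on the input at this output position is [6 4 2 / 9 8 2]. Elementwise product with the kernel and sum: 6·3 + 4·2 + 9·-2 + 8·-2.

-8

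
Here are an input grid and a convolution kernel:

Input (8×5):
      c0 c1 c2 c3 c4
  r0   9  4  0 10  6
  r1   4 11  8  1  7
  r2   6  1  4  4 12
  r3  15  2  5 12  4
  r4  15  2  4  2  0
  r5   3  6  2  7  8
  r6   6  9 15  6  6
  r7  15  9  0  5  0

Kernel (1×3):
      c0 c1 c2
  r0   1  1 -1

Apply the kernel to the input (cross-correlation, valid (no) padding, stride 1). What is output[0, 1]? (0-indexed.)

-6

The receptive field on the input at this output position is [4 0 10]. Elementwise product with the kernel and sum: 4·1 + 0·1 + 10·-1.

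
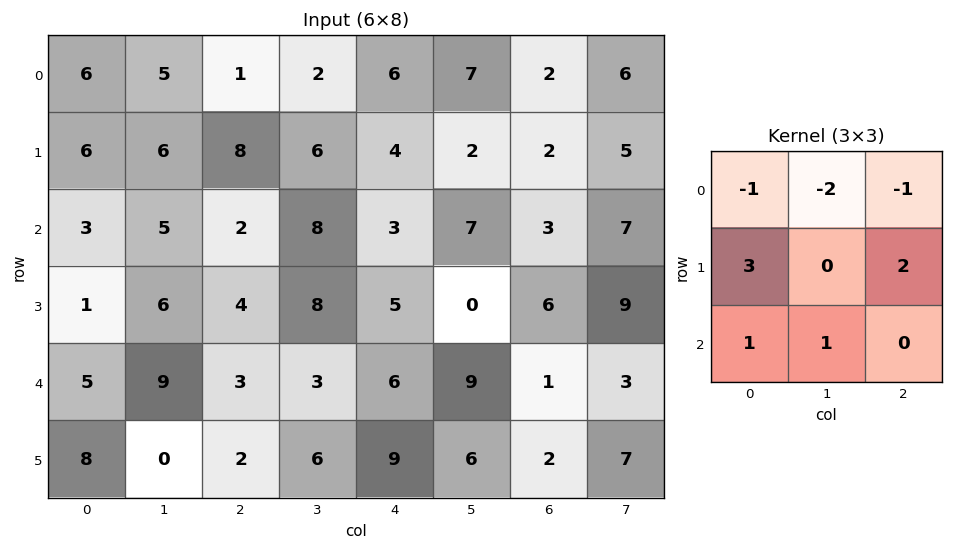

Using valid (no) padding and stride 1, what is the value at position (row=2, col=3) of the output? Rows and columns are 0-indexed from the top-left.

The receptive field on the input at this output position is [8 3 7 / 8 5 0 / 3 6 9]. Elementwise product with the kernel and sum: 8·-1 + 3·-2 + 7·-1 + 8·3 + 0·2 + 3·1 + 6·1.

12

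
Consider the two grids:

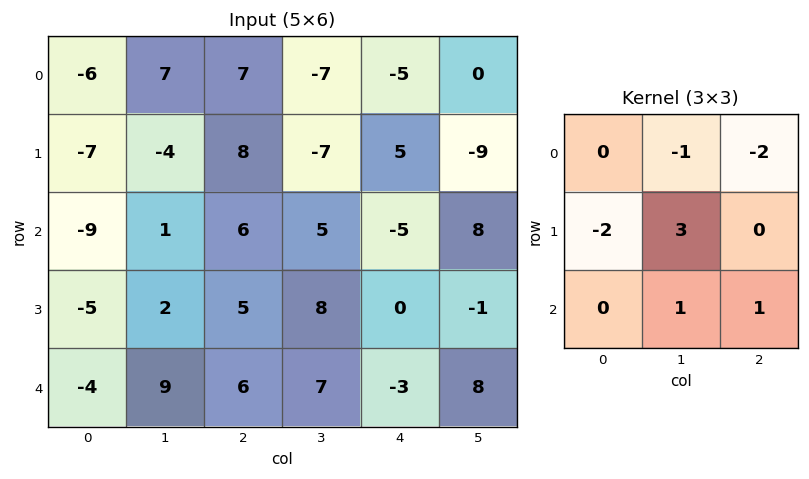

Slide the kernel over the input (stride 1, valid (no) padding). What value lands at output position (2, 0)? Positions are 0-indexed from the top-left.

The receptive field on the input at this output position is [-9 1 6 / -5 2 5 / -4 9 6]. Elementwise product with the kernel and sum: 1·-1 + 6·-2 + -5·-2 + 2·3 + 9·1 + 6·1.

18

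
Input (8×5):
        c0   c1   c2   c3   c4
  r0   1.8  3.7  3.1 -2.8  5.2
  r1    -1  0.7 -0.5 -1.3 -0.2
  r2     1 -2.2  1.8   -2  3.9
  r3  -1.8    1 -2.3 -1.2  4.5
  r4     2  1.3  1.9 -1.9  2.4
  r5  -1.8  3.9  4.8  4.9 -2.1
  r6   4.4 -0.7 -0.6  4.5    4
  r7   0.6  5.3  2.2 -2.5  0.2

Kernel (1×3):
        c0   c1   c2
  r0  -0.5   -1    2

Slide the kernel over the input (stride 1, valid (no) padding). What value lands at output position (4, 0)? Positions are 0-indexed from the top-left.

1.5

The receptive field on the input at this output position is [2 1.3 1.9]. Elementwise product with the kernel and sum: 2·-0.5 + 1.3·-1 + 1.9·2.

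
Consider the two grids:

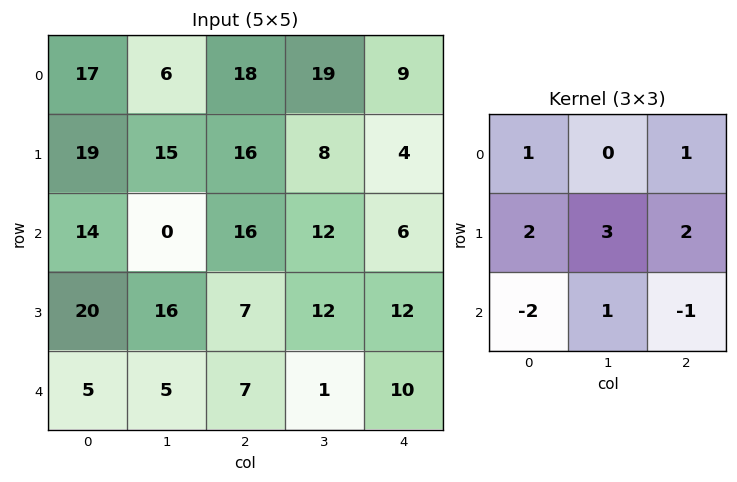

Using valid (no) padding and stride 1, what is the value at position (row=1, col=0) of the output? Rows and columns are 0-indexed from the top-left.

The receptive field on the input at this output position is [19 15 16 / 14 0 16 / 20 16 7]. Elementwise product with the kernel and sum: 19·1 + 16·1 + 14·2 + 0·3 + 16·2 + 20·-2 + 16·1 + 7·-1.

64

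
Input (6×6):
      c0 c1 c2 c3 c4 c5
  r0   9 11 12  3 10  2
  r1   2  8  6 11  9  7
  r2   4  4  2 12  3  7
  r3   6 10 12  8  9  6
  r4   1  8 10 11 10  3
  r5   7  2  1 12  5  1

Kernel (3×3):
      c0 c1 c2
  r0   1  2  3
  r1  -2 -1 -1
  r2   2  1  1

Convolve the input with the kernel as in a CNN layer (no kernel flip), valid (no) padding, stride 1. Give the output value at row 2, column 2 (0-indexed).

35

The receptive field on the input at this output position is [2 12 3 / 12 8 9 / 10 11 10]. Elementwise product with the kernel and sum: 2·1 + 12·2 + 3·3 + 12·-2 + 8·-1 + 9·-1 + 10·2 + 11·1 + 10·1.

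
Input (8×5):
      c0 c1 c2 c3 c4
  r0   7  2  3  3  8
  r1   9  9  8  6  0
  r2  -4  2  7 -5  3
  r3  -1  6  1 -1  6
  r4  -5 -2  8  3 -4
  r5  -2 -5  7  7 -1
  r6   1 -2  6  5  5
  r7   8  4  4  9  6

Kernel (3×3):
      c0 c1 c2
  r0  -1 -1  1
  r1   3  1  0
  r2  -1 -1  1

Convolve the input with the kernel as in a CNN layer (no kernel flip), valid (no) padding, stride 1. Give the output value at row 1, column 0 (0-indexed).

The receptive field on the input at this output position is [9 9 8 / -4 2 7 / -1 6 1]. Elementwise product with the kernel and sum: 9·-1 + 9·-1 + 8·1 + -4·3 + 2·1 + -1·-1 + 6·-1 + 1·1.

-24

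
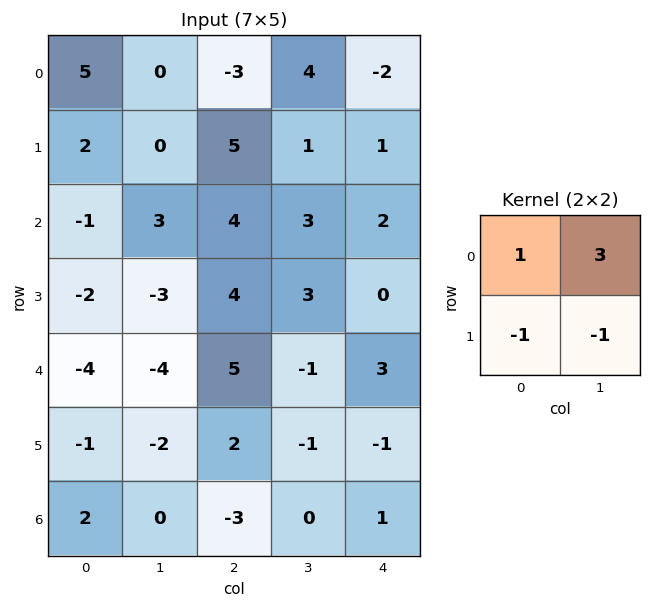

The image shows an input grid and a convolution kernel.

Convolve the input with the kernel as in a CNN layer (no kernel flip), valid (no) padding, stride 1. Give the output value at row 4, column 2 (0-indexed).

The receptive field on the input at this output position is [5 -1 / 2 -1]. Elementwise product with the kernel and sum: 5·1 + -1·3 + 2·-1 + -1·-1.

1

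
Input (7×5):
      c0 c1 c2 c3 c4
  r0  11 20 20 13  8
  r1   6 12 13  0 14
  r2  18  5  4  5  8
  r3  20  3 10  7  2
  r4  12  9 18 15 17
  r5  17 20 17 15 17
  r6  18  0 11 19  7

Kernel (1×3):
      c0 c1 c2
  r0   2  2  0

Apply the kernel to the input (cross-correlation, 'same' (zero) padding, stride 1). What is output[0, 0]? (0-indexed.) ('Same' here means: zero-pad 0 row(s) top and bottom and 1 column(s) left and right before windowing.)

22

The receptive field on the zero-padded input at this output position is [0 11 20]. Elementwise product with the kernel and sum: 0·2 + 11·2.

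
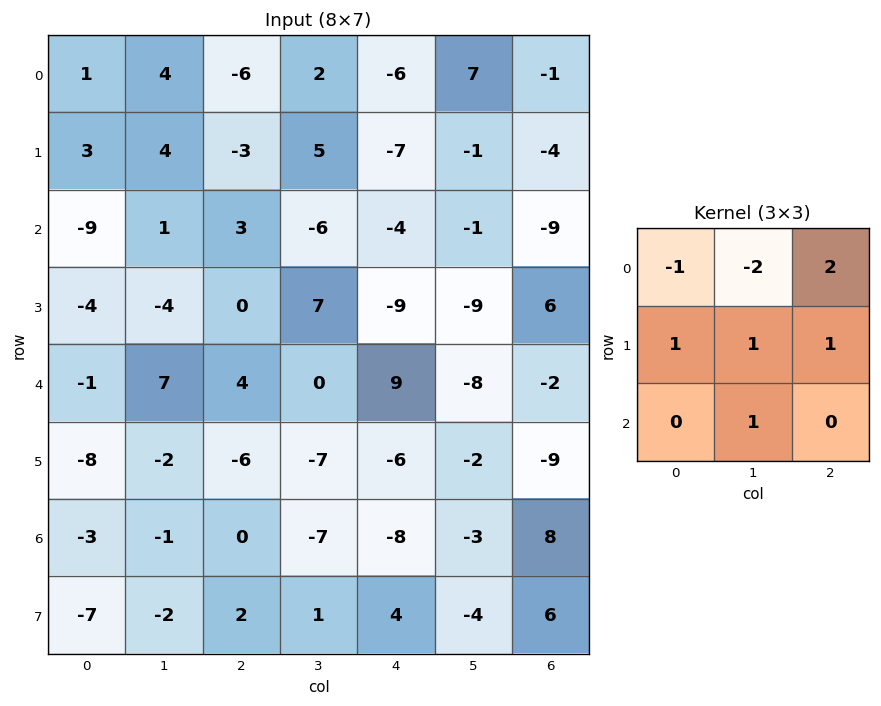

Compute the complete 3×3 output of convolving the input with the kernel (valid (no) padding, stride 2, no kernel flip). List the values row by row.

Output[0,0]: The receptive field on the input at this output position is [1 4 -6 / 3 4 -3 / -9 1 3]. Elementwise product with the kernel and sum: 1·-1 + 4·-2 + -6·2 + 3·1 + 4·1 + -3·1 + 1·1.

-16 -21 -23
12 -1 -32
-22 -12 -17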